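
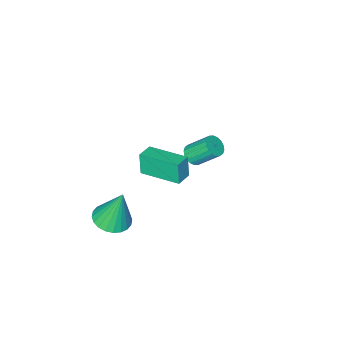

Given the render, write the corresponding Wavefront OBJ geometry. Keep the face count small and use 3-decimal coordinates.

v -3.36 -1.348 -3.488
v -2.872 -0.952 -3.533
v -3.513 -0.035 -2.417
v -4 -0.432 -2.372
v -3.053 -0.85 -3.721
v -3.694 0.067 -2.605
v -3.295 -0.846 -3.863
v -3.936 0.07 -2.747
v -3.549 -0.942 -3.931
v -4.19 -0.025 -2.815
v -3.767 -1.119 -3.91
v -4.407 -0.202 -2.795
v -3.903 -1.34 -3.807
v -4.544 -0.424 -2.691
v -3.932 -1.564 -3.64
v -4.573 -0.647 -2.524
v -3.847 -1.745 -3.443
v -4.488 -0.828 -2.327
v -3.666 -1.847 -3.255
v -4.307 -0.93 -2.139
v -3.424 -1.85 -3.113
v -4.065 -0.934 -1.997
v -3.17 -1.755 -3.045
v -3.811 -0.838 -1.929
v -2.953 -1.578 -3.065
v -3.593 -0.661 -1.95
v -2.816 -1.356 -3.169
v -3.457 -0.44 -2.053
v -2.787 -1.133 -3.336
v -3.428 -0.216 -2.22
v 2.401 -0.299 -3.982
v 3.36 -0.456 -3.794
v 2.059 0.159 -1.858
v 3.36 -0.079 -3.876
v 3.214 0.265 -3.973
v 2.944 0.524 -4.072
v 2.592 0.657 -4.157
v 2.21 0.644 -4.216
v 1.858 0.488 -4.239
v 1.588 0.213 -4.223
v 1.441 -0.141 -4.17
v 1.441 -0.519 -4.089
v 1.587 -0.863 -3.992
v 1.857 -1.121 -3.893
v 2.209 -1.254 -3.807
v 2.591 -1.242 -3.749
v 2.943 -1.086 -3.726
v 3.213 -0.81 -3.742
v 1.24 1.287 0.965
v 1.134 1.063 2.129
v 0.506 3.188 1.263
v 0.4 2.965 2.427
v 2.04 1.575 1.093
v 1.934 1.352 2.257
v 1.306 3.477 1.391
v 1.2 3.253 2.555
f 2 1 5
f 2 5 3
f 3 5 6
f 3 6 4
f 5 1 7
f 5 7 6
f 6 7 8
f 6 8 4
f 7 1 9
f 7 9 8
f 8 9 10
f 8 10 4
f 9 1 11
f 9 11 10
f 10 11 12
f 10 12 4
f 11 1 13
f 11 13 12
f 12 13 14
f 12 14 4
f 13 1 15
f 13 15 14
f 14 15 16
f 14 16 4
f 15 1 17
f 15 17 16
f 16 17 18
f 16 18 4
f 17 1 19
f 17 19 18
f 18 19 20
f 18 20 4
f 19 1 21
f 19 21 20
f 20 21 22
f 20 22 4
f 21 1 23
f 21 23 22
f 22 23 24
f 22 24 4
f 23 1 25
f 23 25 24
f 24 25 26
f 24 26 4
f 25 1 27
f 25 27 26
f 26 27 28
f 26 28 4
f 27 1 29
f 27 29 28
f 28 29 30
f 28 30 4
f 29 1 2
f 29 2 30
f 30 2 3
f 30 3 4
f 32 31 34
f 32 34 33
f 34 31 35
f 34 35 33
f 35 31 36
f 35 36 33
f 36 31 37
f 36 37 33
f 37 31 38
f 37 38 33
f 38 31 39
f 38 39 33
f 39 31 40
f 39 40 33
f 40 31 41
f 40 41 33
f 41 31 42
f 41 42 33
f 42 31 43
f 42 43 33
f 43 31 44
f 43 44 33
f 44 31 45
f 44 45 33
f 45 31 46
f 45 46 33
f 46 31 47
f 46 47 33
f 47 31 48
f 47 48 33
f 48 31 32
f 48 32 33
f 50 52 49
f 53 50 49
f 49 52 51
f 51 53 49
f 50 56 52
f 54 50 53
f 54 56 50
f 52 56 51
f 55 53 51
f 51 56 55
f 55 54 53
f 56 54 55



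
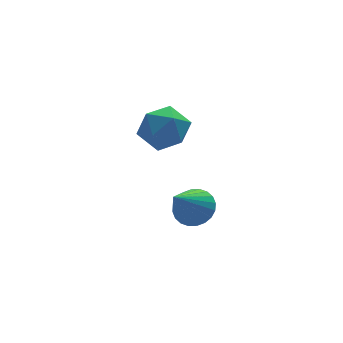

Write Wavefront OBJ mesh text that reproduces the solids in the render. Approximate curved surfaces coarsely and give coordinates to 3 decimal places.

v 3.806 -3.422 -1.287
v 4.202 -2.959 -0.723
v 2.734 -4.178 0.087
v 3.958 -2.763 -0.806
v 3.691 -2.667 -0.961
v 3.441 -2.686 -1.167
v 3.247 -2.817 -1.391
v 3.138 -3.04 -1.598
v 3.131 -3.321 -1.759
v 3.227 -3.618 -1.848
v 3.41 -3.885 -1.851
v 3.654 -4.081 -1.768
v 3.922 -4.177 -1.612
v 4.171 -4.158 -1.407
v 4.365 -4.027 -1.183
v 4.474 -3.803 -0.975
v 4.482 -3.522 -0.815
v 4.386 -3.226 -0.726
v 2.416 -2.516 3.302
v 3.08 -2.978 3.923
v 2.28 -3.902 2.417
v 2.944 -4.364 3.038
v 2.015 -4.115 3.378
v 2.099 -3.258 3.925
v 3.261 -3.622 2.415
v 3.345 -2.765 2.962
v 3.602 -3.661 3.375
v 2.832 -3.966 3.97
v 2.528 -2.914 2.37
v 1.758 -3.219 2.965
f 2 1 4
f 2 4 3
f 4 1 5
f 4 5 3
f 5 1 6
f 5 6 3
f 6 1 7
f 6 7 3
f 7 1 8
f 7 8 3
f 8 1 9
f 8 9 3
f 9 1 10
f 9 10 3
f 10 1 11
f 10 11 3
f 11 1 12
f 11 12 3
f 12 1 13
f 12 13 3
f 13 1 14
f 13 14 3
f 14 1 15
f 14 15 3
f 15 1 16
f 15 16 3
f 16 1 17
f 16 17 3
f 17 1 18
f 17 18 3
f 18 1 2
f 18 2 3
f 19 30 24
f 19 24 20
f 19 20 26
f 19 26 29
f 19 29 30
f 20 24 28
f 24 30 23
f 30 29 21
f 29 26 25
f 26 20 27
f 22 28 23
f 22 23 21
f 22 21 25
f 22 25 27
f 22 27 28
f 23 28 24
f 21 23 30
f 25 21 29
f 27 25 26
f 28 27 20



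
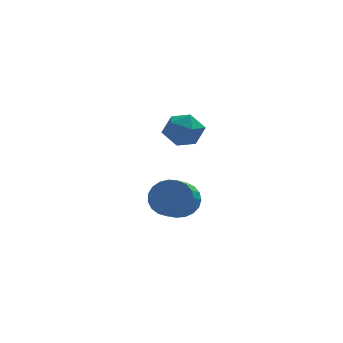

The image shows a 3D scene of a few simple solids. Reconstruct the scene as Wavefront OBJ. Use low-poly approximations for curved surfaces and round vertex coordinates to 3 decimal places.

v 2.608 0.048 -1.928
v 3.168 -0.45 -2.495
v 2.751 -1.687 -1.819
v 2.192 -1.188 -1.252
v 3.407 -0.368 -2.197
v 2.99 -1.605 -1.521
v 3.508 -0.214 -1.853
v 3.091 -1.451 -1.177
v 3.454 -0.014 -1.521
v 3.037 -1.251 -0.845
v 3.253 0.196 -1.26
v 2.836 -1.041 -0.584
v 2.941 0.381 -1.114
v 2.524 -0.856 -0.438
v 2.571 0.509 -1.109
v 2.154 -0.728 -0.433
v 2.208 0.556 -1.246
v 1.791 -0.681 -0.57
v 1.914 0.516 -1.5
v 1.497 -0.721 -0.824
v 1.74 0.395 -1.829
v 1.323 -0.842 -1.153
v 1.717 0.214 -2.175
v 1.3 -1.023 -1.499
v 1.847 0.005 -2.478
v 1.43 -1.232 -1.802
v 2.109 -0.197 -2.686
v 1.692 -1.434 -2.01
v 2.458 -0.357 -2.763
v 2.041 -1.594 -2.087
v 2.832 -0.446 -2.695
v 2.415 -1.683 -2.019
v 3.126 -2.167 2.479
v 3.456 -2.626 3.184
v 1.764 -2.474 2.916
v 2.094 -2.933 3.621
v 2.18 -2.034 3.587
v 3.022 -1.844 3.317
v 2.198 -3.256 2.783
v 3.04 -3.066 2.513
v 2.882 -3.299 3.372
v 2.872 -2.544 3.869
v 2.348 -2.556 2.231
v 2.338 -1.801 2.728
f 2 1 5
f 2 5 3
f 3 5 6
f 3 6 4
f 5 1 7
f 5 7 6
f 6 7 8
f 6 8 4
f 7 1 9
f 7 9 8
f 8 9 10
f 8 10 4
f 9 1 11
f 9 11 10
f 10 11 12
f 10 12 4
f 11 1 13
f 11 13 12
f 12 13 14
f 12 14 4
f 13 1 15
f 13 15 14
f 14 15 16
f 14 16 4
f 15 1 17
f 15 17 16
f 16 17 18
f 16 18 4
f 17 1 19
f 17 19 18
f 18 19 20
f 18 20 4
f 19 1 21
f 19 21 20
f 20 21 22
f 20 22 4
f 21 1 23
f 21 23 22
f 22 23 24
f 22 24 4
f 23 1 25
f 23 25 24
f 24 25 26
f 24 26 4
f 25 1 27
f 25 27 26
f 26 27 28
f 26 28 4
f 27 1 29
f 27 29 28
f 28 29 30
f 28 30 4
f 29 1 31
f 29 31 30
f 30 31 32
f 30 32 4
f 31 1 2
f 31 2 32
f 32 2 3
f 32 3 4
f 33 44 38
f 33 38 34
f 33 34 40
f 33 40 43
f 33 43 44
f 34 38 42
f 38 44 37
f 44 43 35
f 43 40 39
f 40 34 41
f 36 42 37
f 36 37 35
f 36 35 39
f 36 39 41
f 36 41 42
f 37 42 38
f 35 37 44
f 39 35 43
f 41 39 40
f 42 41 34



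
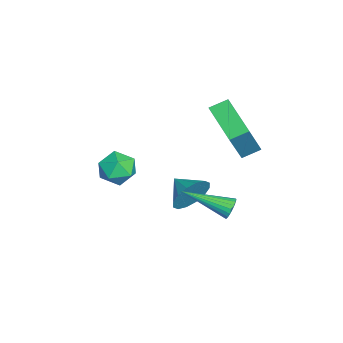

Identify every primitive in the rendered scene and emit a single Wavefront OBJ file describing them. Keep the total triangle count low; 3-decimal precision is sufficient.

v 0.974 -0.273 -3.061
v 1.463 -0.429 -2.262
v 0.166 -1.047 -2.719
v 1.155 -0.061 -2.153
v 0.8 0.251 -2.288
v 0.49 0.422 -2.63
v 0.311 0.407 -3.087
v 0.308 0.21 -3.538
v 0.485 -0.117 -3.861
v 0.792 -0.485 -3.969
v 1.148 -0.796 -3.835
v 1.457 -0.968 -3.493
v 1.637 -0.953 -3.035
v 1.639 -0.755 -2.585
v 3.732 1.468 -1.565
v 3.988 1.609 -1.147
v 3.548 -0.488 -0.795
v 3.787 1.649 -1.091
v 3.577 1.658 -1.118
v 3.393 1.635 -1.222
v 3.269 1.582 -1.385
v 3.224 1.51 -1.58
v 3.267 1.43 -1.771
v 3.391 1.357 -1.927
v 3.573 1.303 -2.021
v 3.783 1.278 -2.035
v 3.985 1.285 -1.969
v 4.142 1.324 -1.832
v 4.229 1.388 -1.649
v 4.229 1.466 -1.452
v 4.144 1.544 -1.274
v -2.183 0.698 -1.082
v -2.477 1.471 -0.726
v -0.499 1.652 -1.759
v -0.793 2.425 -1.403
v -1.187 0.235 0.743
v -1.481 1.008 1.099
v 0.497 1.189 0.066
v 0.203 1.962 0.422
v -1.003 -2.79 -2.482
v -0.357 -3.404 -2.23
v -1.263 -3.576 -3.73
v -0.617 -4.19 -3.478
v -1.411 -4.132 -3.005
v -1.25 -3.647 -2.234
v -0.37 -3.333 -3.726
v -0.209 -2.848 -2.955
v 0.034 -3.739 -2.999
v -0.61 -4.233 -2.553
v -1.01 -2.747 -3.407
v -1.654 -3.241 -2.961
f 2 1 4
f 2 4 3
f 4 1 5
f 4 5 3
f 5 1 6
f 5 6 3
f 6 1 7
f 6 7 3
f 7 1 8
f 7 8 3
f 8 1 9
f 8 9 3
f 9 1 10
f 9 10 3
f 10 1 11
f 10 11 3
f 11 1 12
f 11 12 3
f 12 1 13
f 12 13 3
f 13 1 14
f 13 14 3
f 14 1 2
f 14 2 3
f 16 15 18
f 16 18 17
f 18 15 19
f 18 19 17
f 19 15 20
f 19 20 17
f 20 15 21
f 20 21 17
f 21 15 22
f 21 22 17
f 22 15 23
f 22 23 17
f 23 15 24
f 23 24 17
f 24 15 25
f 24 25 17
f 25 15 26
f 25 26 17
f 26 15 27
f 26 27 17
f 27 15 28
f 27 28 17
f 28 15 29
f 28 29 17
f 29 15 30
f 29 30 17
f 30 15 31
f 30 31 17
f 31 15 16
f 31 16 17
f 33 35 32
f 36 33 32
f 32 35 34
f 34 36 32
f 33 39 35
f 37 33 36
f 37 39 33
f 35 39 34
f 38 36 34
f 34 39 38
f 38 37 36
f 39 37 38
f 40 51 45
f 40 45 41
f 40 41 47
f 40 47 50
f 40 50 51
f 41 45 49
f 45 51 44
f 51 50 42
f 50 47 46
f 47 41 48
f 43 49 44
f 43 44 42
f 43 42 46
f 43 46 48
f 43 48 49
f 44 49 45
f 42 44 51
f 46 42 50
f 48 46 47
f 49 48 41



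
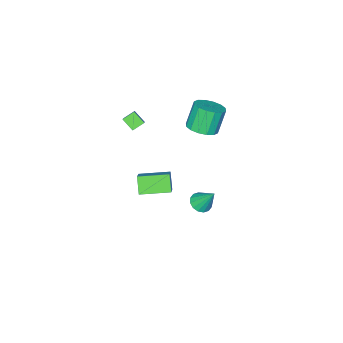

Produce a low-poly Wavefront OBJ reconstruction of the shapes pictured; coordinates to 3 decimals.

v 1.431 -4.074 3.714
v 0.715 -3.809 4.131
v 1.373 -3.288 3.115
v 0.657 -3.022 3.533
v 1.923 -3.618 4.267
v 1.207 -3.352 4.685
v 1.865 -2.831 3.669
v 1.149 -2.566 4.086
v -1.176 -0.018 -3.883
v -0.409 0.025 -3.835
v -1.324 0.958 -2.377
v -0.517 0.342 -4.051
v -0.801 0.563 -4.222
v -1.186 0.628 -4.302
v -1.568 0.521 -4.27
v -1.846 0.269 -4.134
v -1.944 -0.06 -3.931
v -1.836 -0.377 -3.715
v -1.552 -0.598 -3.544
v -1.167 -0.663 -3.464
v -0.784 -0.556 -3.496
v -0.507 -0.304 -3.632
v 2.467 0.898 2.588
v 3.442 1.77 3.658
v 2.954 1.515 1.642
v 3.929 2.387 2.712
v 3.811 -0.407 2.428
v 4.786 0.465 3.498
v 4.298 0.21 1.482
v 5.273 1.082 2.552
v -3.166 -1.865 1.035
v -2.363 -2.437 1.394
v -3.15 -2.508 3.044
v -3.954 -1.935 2.685
v -2.219 -1.921 1.485
v -3.007 -1.991 3.135
v -2.329 -1.389 1.455
v -3.117 -1.46 3.105
v -2.664 -0.985 1.312
v -3.451 -1.056 2.963
v -3.133 -0.817 1.096
v -3.921 -0.888 2.746
v -3.611 -0.929 0.863
v -4.399 -1 2.513
v -3.97 -1.292 0.676
v -4.757 -1.363 2.326
v -4.113 -1.809 0.585
v -4.901 -1.879 2.235
v -4.003 -2.34 0.615
v -4.791 -2.411 2.265
v -3.669 -2.744 0.757
v -4.456 -2.815 2.408
v -3.199 -2.912 0.974
v -3.987 -2.983 2.624
v -2.721 -2.8 1.207
v -3.509 -2.871 2.857
f 2 4 1
f 5 2 1
f 1 4 3
f 3 5 1
f 2 8 4
f 6 2 5
f 6 8 2
f 4 8 3
f 7 5 3
f 3 8 7
f 7 6 5
f 8 6 7
f 10 9 12
f 10 12 11
f 12 9 13
f 12 13 11
f 13 9 14
f 13 14 11
f 14 9 15
f 14 15 11
f 15 9 16
f 15 16 11
f 16 9 17
f 16 17 11
f 17 9 18
f 17 18 11
f 18 9 19
f 18 19 11
f 19 9 20
f 19 20 11
f 20 9 21
f 20 21 11
f 21 9 22
f 21 22 11
f 22 9 10
f 22 10 11
f 24 26 23
f 27 24 23
f 23 26 25
f 25 27 23
f 24 30 26
f 28 24 27
f 28 30 24
f 26 30 25
f 29 27 25
f 25 30 29
f 29 28 27
f 30 28 29
f 32 31 35
f 32 35 33
f 33 35 36
f 33 36 34
f 35 31 37
f 35 37 36
f 36 37 38
f 36 38 34
f 37 31 39
f 37 39 38
f 38 39 40
f 38 40 34
f 39 31 41
f 39 41 40
f 40 41 42
f 40 42 34
f 41 31 43
f 41 43 42
f 42 43 44
f 42 44 34
f 43 31 45
f 43 45 44
f 44 45 46
f 44 46 34
f 45 31 47
f 45 47 46
f 46 47 48
f 46 48 34
f 47 31 49
f 47 49 48
f 48 49 50
f 48 50 34
f 49 31 51
f 49 51 50
f 50 51 52
f 50 52 34
f 51 31 53
f 51 53 52
f 52 53 54
f 52 54 34
f 53 31 55
f 53 55 54
f 54 55 56
f 54 56 34
f 55 31 32
f 55 32 56
f 56 32 33
f 56 33 34



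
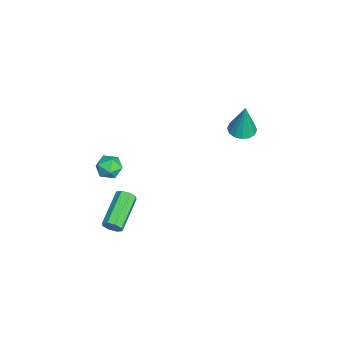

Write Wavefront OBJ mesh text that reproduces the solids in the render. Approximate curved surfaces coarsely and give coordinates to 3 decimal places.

v 2.794 -3.536 -2.588
v 3.035 -3.355 -2.14
v 1.248 -2.743 -1.424
v 1.006 -2.924 -1.872
v 3.015 -3.067 -2.436
v 1.228 -2.456 -1.72
v 2.865 -3.054 -2.821
v 1.078 -2.442 -2.105
v 2.673 -3.323 -3.07
v 0.886 -2.712 -2.353
v 2.552 -3.717 -3.036
v 0.765 -3.105 -2.32
v 2.572 -4.004 -2.74
v 0.785 -3.393 -2.024
v 2.722 -4.018 -2.355
v 0.935 -3.406 -1.639
v 2.914 -3.748 -2.107
v 1.127 -3.137 -1.39
v 0.546 2.578 3.03
v 1.135 2.203 2.976
v 0.794 2.702 4.87
v 1.24 2.548 2.939
v 1.159 2.901 2.926
v 0.913 3.167 2.941
v 0.57 3.276 2.98
v 0.22 3.197 3.032
v -0.042 2.953 3.084
v -0.147 2.608 3.122
v -0.066 2.255 3.134
v 0.179 1.989 3.119
v 0.523 1.88 3.081
v 0.873 1.959 3.028
v 1.967 -3.026 1.308
v 2.413 -3.594 1.379
v 1.107 -3.746 0.961
v 1.553 -4.314 1.032
v 1.323 -3.957 1.621
v 1.855 -3.512 1.835
v 1.665 -3.828 0.505
v 2.197 -3.383 0.719
v 2.226 -4.09 0.883
v 2.015 -4.169 1.572
v 1.505 -3.171 0.768
v 1.294 -3.25 1.457
f 2 1 5
f 2 5 3
f 3 5 6
f 3 6 4
f 5 1 7
f 5 7 6
f 6 7 8
f 6 8 4
f 7 1 9
f 7 9 8
f 8 9 10
f 8 10 4
f 9 1 11
f 9 11 10
f 10 11 12
f 10 12 4
f 11 1 13
f 11 13 12
f 12 13 14
f 12 14 4
f 13 1 15
f 13 15 14
f 14 15 16
f 14 16 4
f 15 1 17
f 15 17 16
f 16 17 18
f 16 18 4
f 17 1 2
f 17 2 18
f 18 2 3
f 18 3 4
f 20 19 22
f 20 22 21
f 22 19 23
f 22 23 21
f 23 19 24
f 23 24 21
f 24 19 25
f 24 25 21
f 25 19 26
f 25 26 21
f 26 19 27
f 26 27 21
f 27 19 28
f 27 28 21
f 28 19 29
f 28 29 21
f 29 19 30
f 29 30 21
f 30 19 31
f 30 31 21
f 31 19 32
f 31 32 21
f 32 19 20
f 32 20 21
f 33 44 38
f 33 38 34
f 33 34 40
f 33 40 43
f 33 43 44
f 34 38 42
f 38 44 37
f 44 43 35
f 43 40 39
f 40 34 41
f 36 42 37
f 36 37 35
f 36 35 39
f 36 39 41
f 36 41 42
f 37 42 38
f 35 37 44
f 39 35 43
f 41 39 40
f 42 41 34



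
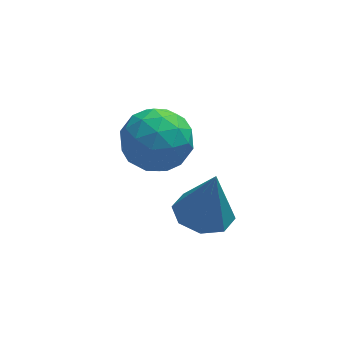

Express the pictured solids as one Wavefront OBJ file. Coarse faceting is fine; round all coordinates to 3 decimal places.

v -1.7 2.304 -1.146
v -1.063 1.319 -1.246
v -2.877 1.421 0.066
v -2.24 0.436 -0.034
v -1.789 1.375 0.515
v -1.062 1.921 -0.233
v -2.878 0.819 -0.947
v -2.151 1.365 -1.695
v -1.791 0.401 -1.123
v -1.118 0.744 -0.219
v -2.822 1.996 -0.961
v -2.149 2.339 -0.057
v -1.279 1.889 -1.302
v -2.661 0.851 0.122
v -2.397 1.403 0.445
v -2.022 0.824 0.386
v -1.278 2.243 -0.707
v -0.904 1.664 -0.766
v -1.33 1.696 0.269
v -3.036 1.076 -0.414
v -2.662 0.497 -0.473
v -1.918 1.916 -1.566
v -1.543 1.337 -1.625
v -2.61 1.044 -1.449
v -1.332 0.77 -1.288
v -2.023 0.251 -0.576
v -2.398 0.477 -1.113
v -1.971 0.798 -1.553
v -0.937 0.972 -0.757
v -1.628 0.453 -0.045
v -1.363 1.005 0.278
v -0.936 1.326 -0.162
v -1.364 0.433 -0.685
v -2.312 2.287 -1.135
v -3.003 1.768 -0.423
v -3.004 1.414 -1.018
v -2.577 1.735 -1.458
v -1.917 2.489 -0.604
v -2.608 1.97 0.108
v -1.969 1.942 0.373
v -1.542 2.263 -0.067
v -2.576 2.307 -0.495
v -1.001 -1.457 -1.249
v -0.215 -0.982 -1.399
v -0.659 -1.463 0.509
v -0.774 -0.556 -1.289
v -1.466 -0.657 -1.155
v -1.885 -1.226 -1.076
v -1.786 -1.931 -1.098
v -1.228 -2.358 -1.208
v -0.536 -2.257 -1.342
v -0.117 -1.687 -1.421
f 1 38 17
f 38 12 41
f 17 41 6
f 38 41 17
f 1 17 13
f 17 6 18
f 13 18 2
f 17 18 13
f 1 13 22
f 13 2 23
f 22 23 8
f 13 23 22
f 1 22 34
f 22 8 37
f 34 37 11
f 22 37 34
f 1 34 38
f 34 11 42
f 38 42 12
f 34 42 38
f 2 18 29
f 18 6 32
f 29 32 10
f 18 32 29
f 6 41 19
f 41 12 40
f 19 40 5
f 41 40 19
f 12 42 39
f 42 11 35
f 39 35 3
f 42 35 39
f 11 37 36
f 37 8 24
f 36 24 7
f 37 24 36
f 8 23 28
f 23 2 25
f 28 25 9
f 23 25 28
f 4 30 16
f 30 10 31
f 16 31 5
f 30 31 16
f 4 16 14
f 16 5 15
f 14 15 3
f 16 15 14
f 4 14 21
f 14 3 20
f 21 20 7
f 14 20 21
f 4 21 26
f 21 7 27
f 26 27 9
f 21 27 26
f 4 26 30
f 26 9 33
f 30 33 10
f 26 33 30
f 5 31 19
f 31 10 32
f 19 32 6
f 31 32 19
f 3 15 39
f 15 5 40
f 39 40 12
f 15 40 39
f 7 20 36
f 20 3 35
f 36 35 11
f 20 35 36
f 9 27 28
f 27 7 24
f 28 24 8
f 27 24 28
f 10 33 29
f 33 9 25
f 29 25 2
f 33 25 29
f 44 43 46
f 44 46 45
f 46 43 47
f 46 47 45
f 47 43 48
f 47 48 45
f 48 43 49
f 48 49 45
f 49 43 50
f 49 50 45
f 50 43 51
f 50 51 45
f 51 43 52
f 51 52 45
f 52 43 44
f 52 44 45



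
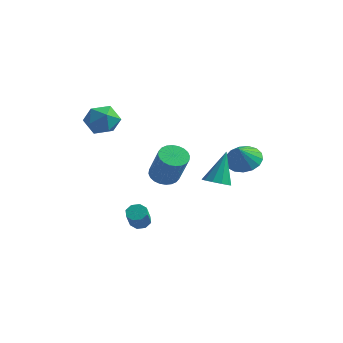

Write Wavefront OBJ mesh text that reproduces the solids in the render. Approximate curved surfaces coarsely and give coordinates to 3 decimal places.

v 2.77 0.946 -0.43
v 3.579 0.549 -0.864
v 2.95 0.194 0.59
v 3.752 0.922 -0.62
v 3.7 1.301 -0.332
v 3.435 1.598 -0.067
v 3.018 1.746 0.116
v 2.544 1.711 0.173
v 2.122 1.5 0.091
v 1.848 1.162 -0.109
v 1.786 0.775 -0.383
v 1.95 0.426 -0.668
v 2.301 0.197 -0.899
v 2.76 0.139 -1.022
v 3.221 0.266 -1.009
v -1.018 -2.734 -4.483
v -0.555 -2.907 -4.786
v -0.179 -3.699 -3.76
v -0.642 -3.526 -3.457
v -0.471 -2.548 -4.54
v -0.096 -3.34 -3.513
v -0.708 -2.297 -4.26
v -0.333 -3.089 -3.233
v -1.126 -2.303 -4.111
v -0.751 -3.095 -3.084
v -1.481 -2.561 -4.18
v -1.105 -3.353 -3.154
v -1.564 -2.92 -4.427
v -1.189 -3.712 -3.4
v -1.327 -3.171 -4.707
v -0.952 -3.963 -3.68
v -0.909 -3.165 -4.856
v -0.534 -3.957 -3.829
v 3.592 -2.651 -0.572
v 4.206 -2.277 -0.748
v 3.568 -1.769 1.212
v 3.845 -2.026 -0.877
v 3.388 -2.015 -0.889
v 3.009 -2.246 -0.78
v 2.853 -2.632 -0.591
v 2.979 -3.025 -0.395
v 3.339 -3.276 -0.266
v 3.796 -3.287 -0.254
v 4.176 -3.056 -0.363
v 4.332 -2.67 -0.552
v -3.904 -2.474 1.54
v -3.257 -1.91 2.13
v -3.263 -3.89 2.19
v -2.616 -3.326 2.78
v -3.638 -3.317 2.974
v -4.035 -2.443 2.573
v -2.485 -3.357 1.747
v -2.882 -2.483 1.346
v -2.38 -2.456 2.258
v -3.093 -2.431 3.016
v -3.427 -3.369 1.304
v -4.14 -3.344 2.062
v 0.521 -2.767 -0.763
v 0.982 -3.26 -1.192
v 2.001 -3.827 0.554
v 1.539 -3.333 0.983
v 1.148 -2.996 -1.204
v 2.167 -3.563 0.543
v 1.219 -2.697 -1.148
v 2.237 -3.264 0.599
v 1.183 -2.409 -1.034
v 2.202 -2.975 0.713
v 1.047 -2.175 -0.878
v 2.065 -2.742 0.868
v 0.83 -2.031 -0.705
v 1.849 -2.598 1.041
v 0.566 -2 -0.541
v 1.585 -2.566 1.205
v 0.296 -2.085 -0.411
v 1.315 -2.651 1.336
v 0.059 -2.273 -0.334
v 1.078 -2.84 1.412
v -0.107 -2.537 -0.323
v 0.912 -3.104 1.424
v -0.177 -2.836 -0.379
v 0.841 -3.403 1.368
v -0.142 -3.125 -0.493
v 0.877 -3.691 1.254
v -0.005 -3.358 -0.648
v 1.013 -3.925 1.098
v 0.211 -3.502 -0.821
v 1.23 -4.069 0.925
v 0.475 -3.534 -0.985
v 1.494 -4.1 0.761
v 0.745 -3.449 -1.116
v 1.764 -4.015 0.631
f 2 1 4
f 2 4 3
f 4 1 5
f 4 5 3
f 5 1 6
f 5 6 3
f 6 1 7
f 6 7 3
f 7 1 8
f 7 8 3
f 8 1 9
f 8 9 3
f 9 1 10
f 9 10 3
f 10 1 11
f 10 11 3
f 11 1 12
f 11 12 3
f 12 1 13
f 12 13 3
f 13 1 14
f 13 14 3
f 14 1 15
f 14 15 3
f 15 1 2
f 15 2 3
f 17 16 20
f 17 20 18
f 18 20 21
f 18 21 19
f 20 16 22
f 20 22 21
f 21 22 23
f 21 23 19
f 22 16 24
f 22 24 23
f 23 24 25
f 23 25 19
f 24 16 26
f 24 26 25
f 25 26 27
f 25 27 19
f 26 16 28
f 26 28 27
f 27 28 29
f 27 29 19
f 28 16 30
f 28 30 29
f 29 30 31
f 29 31 19
f 30 16 32
f 30 32 31
f 31 32 33
f 31 33 19
f 32 16 17
f 32 17 33
f 33 17 18
f 33 18 19
f 35 34 37
f 35 37 36
f 37 34 38
f 37 38 36
f 38 34 39
f 38 39 36
f 39 34 40
f 39 40 36
f 40 34 41
f 40 41 36
f 41 34 42
f 41 42 36
f 42 34 43
f 42 43 36
f 43 34 44
f 43 44 36
f 44 34 45
f 44 45 36
f 45 34 35
f 45 35 36
f 46 57 51
f 46 51 47
f 46 47 53
f 46 53 56
f 46 56 57
f 47 51 55
f 51 57 50
f 57 56 48
f 56 53 52
f 53 47 54
f 49 55 50
f 49 50 48
f 49 48 52
f 49 52 54
f 49 54 55
f 50 55 51
f 48 50 57
f 52 48 56
f 54 52 53
f 55 54 47
f 59 58 62
f 59 62 60
f 60 62 63
f 60 63 61
f 62 58 64
f 62 64 63
f 63 64 65
f 63 65 61
f 64 58 66
f 64 66 65
f 65 66 67
f 65 67 61
f 66 58 68
f 66 68 67
f 67 68 69
f 67 69 61
f 68 58 70
f 68 70 69
f 69 70 71
f 69 71 61
f 70 58 72
f 70 72 71
f 71 72 73
f 71 73 61
f 72 58 74
f 72 74 73
f 73 74 75
f 73 75 61
f 74 58 76
f 74 76 75
f 75 76 77
f 75 77 61
f 76 58 78
f 76 78 77
f 77 78 79
f 77 79 61
f 78 58 80
f 78 80 79
f 79 80 81
f 79 81 61
f 80 58 82
f 80 82 81
f 81 82 83
f 81 83 61
f 82 58 84
f 82 84 83
f 83 84 85
f 83 85 61
f 84 58 86
f 84 86 85
f 85 86 87
f 85 87 61
f 86 58 88
f 86 88 87
f 87 88 89
f 87 89 61
f 88 58 90
f 88 90 89
f 89 90 91
f 89 91 61
f 90 58 59
f 90 59 91
f 91 59 60
f 91 60 61



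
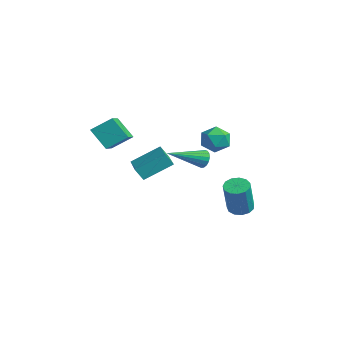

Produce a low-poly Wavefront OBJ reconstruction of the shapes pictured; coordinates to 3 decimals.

v 0.467 0.895 1.555
v 0.824 0.694 1.159
v 0.213 -1.075 2.325
v 0.987 0.755 1.369
v 1.031 0.848 1.622
v 0.945 0.952 1.859
v 0.75 1.043 2.027
v 0.49 1.1 2.086
v 0.225 1.109 2.024
v 0.015 1.07 1.855
v -0.092 0.991 1.616
v -0.07 0.889 1.364
v 0.074 0.789 1.155
v 0.309 0.713 1.038
v 0.579 0.679 1.04
v -3.277 -0.977 -0.309
v -2.835 0.552 0.633
v -5.052 -0.25 -0.657
v -4.61 1.28 0.285
v -2.99 -0.62 -1.025
v -2.548 0.91 -0.083
v -4.765 0.108 -1.373
v -4.323 1.637 -0.431
v -4.209 -2.671 2.579
v -2.67 -3.802 3.428
v -3.834 -1.625 3.292
v -2.296 -2.756 4.142
v -3.324 -2.264 1.518
v -1.786 -3.395 2.368
v -2.95 -1.218 2.232
v -1.411 -2.349 3.081
v -1.021 4.037 -3.332
v -0.324 4.13 -3.486
v 0.178 3.556 -1.562
v -0.519 3.463 -1.408
v -0.459 4.486 -3.345
v 0.044 3.912 -1.421
v -0.772 4.699 -3.2
v -0.269 4.125 -1.276
v -1.164 4.702 -3.097
v -0.661 4.128 -1.172
v -1.511 4.494 -3.068
v -1.008 3.92 -1.144
v -1.703 4.141 -3.123
v -1.2 3.567 -1.199
v -1.678 3.754 -3.245
v -1.175 3.18 -1.321
v -1.445 3.458 -3.394
v -0.942 2.884 -1.47
v -1.077 3.345 -3.524
v -0.574 2.771 -1.6
v -0.692 3.452 -3.593
v -0.189 2.878 -1.668
v -0.411 3.745 -3.579
v 0.092 3.171 -1.654
v 0.696 0.883 2.744
v 1.128 1.628 2.706
v 1.532 0.452 3.774
v 1.964 1.197 3.736
v 1.152 1.183 4.028
v 0.636 1.45 3.391
v 2.024 0.63 3.089
v 1.508 0.897 2.452
v 1.949 1.472 2.919
v 1.41 1.814 3.499
v 1.25 0.266 2.981
v 0.711 0.608 3.561
f 2 1 4
f 2 4 3
f 4 1 5
f 4 5 3
f 5 1 6
f 5 6 3
f 6 1 7
f 6 7 3
f 7 1 8
f 7 8 3
f 8 1 9
f 8 9 3
f 9 1 10
f 9 10 3
f 10 1 11
f 10 11 3
f 11 1 12
f 11 12 3
f 12 1 13
f 12 13 3
f 13 1 14
f 13 14 3
f 14 1 15
f 14 15 3
f 15 1 2
f 15 2 3
f 17 19 16
f 20 17 16
f 16 19 18
f 18 20 16
f 17 23 19
f 21 17 20
f 21 23 17
f 19 23 18
f 22 20 18
f 18 23 22
f 22 21 20
f 23 21 22
f 25 27 24
f 28 25 24
f 24 27 26
f 26 28 24
f 25 31 27
f 29 25 28
f 29 31 25
f 27 31 26
f 30 28 26
f 26 31 30
f 30 29 28
f 31 29 30
f 33 32 36
f 33 36 34
f 34 36 37
f 34 37 35
f 36 32 38
f 36 38 37
f 37 38 39
f 37 39 35
f 38 32 40
f 38 40 39
f 39 40 41
f 39 41 35
f 40 32 42
f 40 42 41
f 41 42 43
f 41 43 35
f 42 32 44
f 42 44 43
f 43 44 45
f 43 45 35
f 44 32 46
f 44 46 45
f 45 46 47
f 45 47 35
f 46 32 48
f 46 48 47
f 47 48 49
f 47 49 35
f 48 32 50
f 48 50 49
f 49 50 51
f 49 51 35
f 50 32 52
f 50 52 51
f 51 52 53
f 51 53 35
f 52 32 54
f 52 54 53
f 53 54 55
f 53 55 35
f 54 32 33
f 54 33 55
f 55 33 34
f 55 34 35
f 56 67 61
f 56 61 57
f 56 57 63
f 56 63 66
f 56 66 67
f 57 61 65
f 61 67 60
f 67 66 58
f 66 63 62
f 63 57 64
f 59 65 60
f 59 60 58
f 59 58 62
f 59 62 64
f 59 64 65
f 60 65 61
f 58 60 67
f 62 58 66
f 64 62 63
f 65 64 57



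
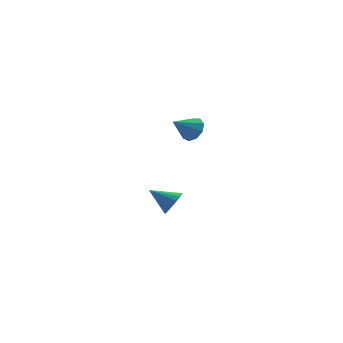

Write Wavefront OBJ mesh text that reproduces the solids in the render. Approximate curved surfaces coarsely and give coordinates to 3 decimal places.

v -2.938 2.386 -2.73
v -2.534 2.385 -2.109
v -4.042 2.914 -2.01
v -2.473 2.705 -2.25
v -2.518 2.951 -2.5
v -2.66 3.068 -2.803
v -2.865 3.029 -3.089
v -3.087 2.842 -3.293
v -3.274 2.551 -3.368
v -3.385 2.223 -3.296
v -3.393 1.931 -3.095
v -3.297 1.744 -2.81
v -3.118 1.704 -2.507
v -2.898 1.82 -2.254
v -2.688 2.066 -2.111
v -2.508 -0.368 3.595
v -2.147 -0.171 4.161
v -3.472 -0.752 4.345
v -2.415 0.193 4.003
v -2.726 0.295 3.654
v -2.936 0.086 3.277
v -2.945 -0.335 3.05
v -2.75 -0.772 3.077
v -2.441 -1.019 3.347
v -2.164 -0.962 3.733
v -2.048 -0.627 4.055
f 2 1 4
f 2 4 3
f 4 1 5
f 4 5 3
f 5 1 6
f 5 6 3
f 6 1 7
f 6 7 3
f 7 1 8
f 7 8 3
f 8 1 9
f 8 9 3
f 9 1 10
f 9 10 3
f 10 1 11
f 10 11 3
f 11 1 12
f 11 12 3
f 12 1 13
f 12 13 3
f 13 1 14
f 13 14 3
f 14 1 15
f 14 15 3
f 15 1 2
f 15 2 3
f 17 16 19
f 17 19 18
f 19 16 20
f 19 20 18
f 20 16 21
f 20 21 18
f 21 16 22
f 21 22 18
f 22 16 23
f 22 23 18
f 23 16 24
f 23 24 18
f 24 16 25
f 24 25 18
f 25 16 26
f 25 26 18
f 26 16 17
f 26 17 18



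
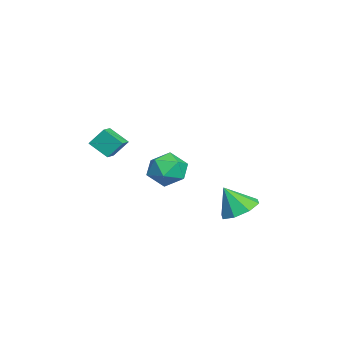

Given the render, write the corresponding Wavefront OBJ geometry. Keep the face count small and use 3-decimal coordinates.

v -2.105 -2.494 2.682
v -2.488 -3.437 3.425
v -2.156 -1.764 3.582
v -2.539 -2.707 4.325
v -1.201 -2.693 2.895
v -1.584 -3.636 3.638
v -1.252 -1.963 3.795
v -1.635 -2.906 4.538
v -4.371 0.946 1.344
v -3.407 0.529 1.829
v -4.553 -0.629 0.351
v -3.589 -1.046 0.836
v -4.545 -0.913 1.473
v -4.432 0.061 2.086
v -3.528 -0.161 0.094
v -3.415 0.813 0.707
v -2.886 -0.155 1.056
v -3.514 -0.619 1.908
v -4.446 0.519 0.272
v -5.074 0.055 1.124
v -2.17 3.62 -0.78
v -1.114 3.378 -0.904
v -2.19 2.8 0.64
v -1.231 4.094 -0.493
v -1.898 4.532 -0.25
v -2.724 4.436 -0.317
v -3.225 3.861 -0.656
v -3.108 3.145 -1.068
v -2.441 2.707 -1.311
v -1.615 2.804 -1.243
f 2 4 1
f 5 2 1
f 1 4 3
f 3 5 1
f 2 8 4
f 6 2 5
f 6 8 2
f 4 8 3
f 7 5 3
f 3 8 7
f 7 6 5
f 8 6 7
f 9 20 14
f 9 14 10
f 9 10 16
f 9 16 19
f 9 19 20
f 10 14 18
f 14 20 13
f 20 19 11
f 19 16 15
f 16 10 17
f 12 18 13
f 12 13 11
f 12 11 15
f 12 15 17
f 12 17 18
f 13 18 14
f 11 13 20
f 15 11 19
f 17 15 16
f 18 17 10
f 22 21 24
f 22 24 23
f 24 21 25
f 24 25 23
f 25 21 26
f 25 26 23
f 26 21 27
f 26 27 23
f 27 21 28
f 27 28 23
f 28 21 29
f 28 29 23
f 29 21 30
f 29 30 23
f 30 21 22
f 30 22 23



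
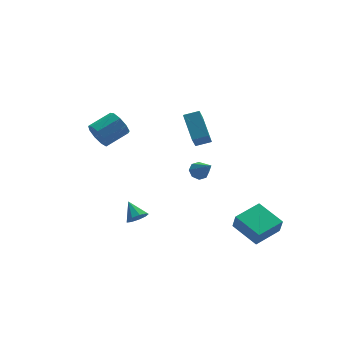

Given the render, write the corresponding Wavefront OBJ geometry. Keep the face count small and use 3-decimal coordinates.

v 1.448 -0.526 -0.061
v 1.999 -0.315 0.094
v 1.572 -1.714 1.121
v 1.655 -0.111 0.335
v 1.19 -0.15 0.344
v 0.876 -0.41 0.115
v 0.898 -0.738 -0.216
v 1.242 -0.942 -0.457
v 1.707 -0.902 -0.466
v 2.02 -0.643 -0.238
v -3.88 1.113 3.516
v -3.579 0.708 2.832
v -2.16 0.901 3.34
v -2.46 1.307 4.024
v -3.618 1.278 2.724
v -2.199 1.471 3.232
v -3.78 1.771 2.986
v -2.36 1.964 3.495
v -3.988 1.956 3.497
v -2.569 2.15 4.005
v -4.145 1.747 4.016
v -2.726 1.941 4.524
v -4.179 1.241 4.301
v -2.759 1.435 4.81
v -4.072 0.676 4.219
v -2.653 0.87 4.727
v -3.875 0.315 3.807
v -2.456 0.509 4.316
v -3.681 0.327 3.26
v -2.261 0.521 3.768
v 3.153 -4.067 -4.453
v 3.148 -4.381 -3.451
v 2.618 -2.336 -3.913
v 2.613 -2.65 -2.911
v 4.927 -3.57 -4.289
v 4.922 -3.884 -3.287
v 4.392 -1.839 -3.749
v 4.387 -2.153 -2.747
v 3.45 2.143 0.538
v 3.701 3.746 1.583
v 2.561 2.456 0.271
v 2.811 4.059 1.316
v 4.009 2.781 -0.576
v 4.259 4.384 0.469
v 3.119 3.094 -0.843
v 3.37 4.697 0.202
v -3.098 -2.079 -1.364
v -2.458 -2.146 -1.215
v -3.162 -1.101 -0.656
v -2.506 -1.884 -1.58
v -2.83 -1.714 -1.844
v -3.28 -1.715 -1.884
v -3.644 -1.887 -1.68
v -3.753 -2.148 -1.329
v -3.556 -2.377 -0.994
v -3.144 -2.467 -0.832
v -2.711 -2.376 -0.92
f 2 1 4
f 2 4 3
f 4 1 5
f 4 5 3
f 5 1 6
f 5 6 3
f 6 1 7
f 6 7 3
f 7 1 8
f 7 8 3
f 8 1 9
f 8 9 3
f 9 1 10
f 9 10 3
f 10 1 2
f 10 2 3
f 12 11 15
f 12 15 13
f 13 15 16
f 13 16 14
f 15 11 17
f 15 17 16
f 16 17 18
f 16 18 14
f 17 11 19
f 17 19 18
f 18 19 20
f 18 20 14
f 19 11 21
f 19 21 20
f 20 21 22
f 20 22 14
f 21 11 23
f 21 23 22
f 22 23 24
f 22 24 14
f 23 11 25
f 23 25 24
f 24 25 26
f 24 26 14
f 25 11 27
f 25 27 26
f 26 27 28
f 26 28 14
f 27 11 29
f 27 29 28
f 28 29 30
f 28 30 14
f 29 11 12
f 29 12 30
f 30 12 13
f 30 13 14
f 32 34 31
f 35 32 31
f 31 34 33
f 33 35 31
f 32 38 34
f 36 32 35
f 36 38 32
f 34 38 33
f 37 35 33
f 33 38 37
f 37 36 35
f 38 36 37
f 40 42 39
f 43 40 39
f 39 42 41
f 41 43 39
f 40 46 42
f 44 40 43
f 44 46 40
f 42 46 41
f 45 43 41
f 41 46 45
f 45 44 43
f 46 44 45
f 48 47 50
f 48 50 49
f 50 47 51
f 50 51 49
f 51 47 52
f 51 52 49
f 52 47 53
f 52 53 49
f 53 47 54
f 53 54 49
f 54 47 55
f 54 55 49
f 55 47 56
f 55 56 49
f 56 47 57
f 56 57 49
f 57 47 48
f 57 48 49



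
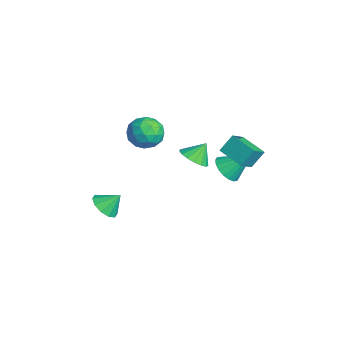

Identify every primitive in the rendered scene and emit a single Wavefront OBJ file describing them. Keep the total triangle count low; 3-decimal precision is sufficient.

v 3.472 0.442 2.501
v 4.388 0.228 2.812
v 3.308 1.218 3.519
v 4.448 0.607 2.533
v 4.284 0.947 2.247
v 3.935 1.172 2.019
v 3.479 1.229 1.902
v 3.022 1.106 1.922
v 2.668 0.831 2.075
v 2.498 0.467 2.325
v 2.551 0.097 2.616
v 2.815 -0.194 2.881
v 3.23 -0.34 3.059
v 3.7 -0.306 3.109
v 4.118 -0.101 3.02
v 1.618 -0.943 2.94
v 2.239 -1.842 3.406
v -0.019 -1.798 3.474
v 0.602 -2.697 3.94
v 0.639 -1.623 4.448
v 1.651 -1.095 4.118
v 0.569 -2.545 2.762
v 1.581 -2.017 2.432
v 1.591 -2.832 3.296
v 1.634 -2.263 4.338
v 0.586 -1.377 2.542
v 0.629 -0.808 3.584
v 2.072 -1.318 3.126
v 0.148 -2.322 3.754
v 0.169 -1.691 4.053
v 0.535 -2.22 4.327
v 1.726 -0.879 3.544
v 2.091 -1.407 3.818
v 1.151 -1.278 4.431
v 0.129 -2.233 3.062
v 0.494 -2.761 3.336
v 1.685 -1.42 2.553
v 2.051 -1.949 2.827
v 1.069 -2.362 2.449
v 2.057 -2.428 3.335
v 1.094 -2.93 3.649
v 1.075 -2.841 2.957
v 1.67 -2.531 2.763
v 2.082 -2.093 3.948
v 1.12 -2.596 4.262
v 1.141 -1.965 4.56
v 1.736 -1.654 4.366
v 1.701 -2.675 3.883
v 1.1 -1.044 2.618
v 0.138 -1.547 2.932
v 0.484 -1.986 2.514
v 1.079 -1.675 2.32
v 1.126 -0.71 3.231
v 0.163 -1.212 3.545
v 0.55 -1.109 4.117
v 1.145 -0.799 3.923
v 0.519 -0.965 2.997
v 2.925 2.113 2.481
v 2.756 2.921 3.512
v 2.204 2.952 1.706
v 2.036 3.76 2.737
v 4.404 2.98 2.043
v 4.236 3.788 3.074
v 3.684 3.819 1.268
v 3.515 4.627 2.299
v 1.528 -4.382 -2.282
v 2.231 -3.943 -2.841
v 1.712 -3.478 -1.338
v 1.687 -3.686 -2.981
v 1.082 -3.694 -2.854
v 0.648 -3.965 -2.509
v 0.549 -4.396 -2.077
v 0.824 -4.821 -1.723
v 1.368 -5.079 -1.582
v 1.973 -5.071 -1.709
v 2.408 -4.799 -2.054
v 2.506 -4.369 -2.487
v 0.555 3.258 -1.055
v 1.454 2.765 -0.883
v 1.045 4.622 0.295
v 1.562 3.061 -1.222
v 1.471 3.396 -1.527
v 1.198 3.704 -1.739
v 0.798 3.924 -1.816
v 0.35 4.012 -1.741
v -0.058 3.95 -1.531
v -0.344 3.752 -1.226
v -0.453 3.456 -0.888
v -0.361 3.12 -0.582
v -0.089 2.812 -0.37
v 0.312 2.593 -0.293
v 0.76 2.505 -0.368
v 1.168 2.566 -0.578
f 2 1 4
f 2 4 3
f 4 1 5
f 4 5 3
f 5 1 6
f 5 6 3
f 6 1 7
f 6 7 3
f 7 1 8
f 7 8 3
f 8 1 9
f 8 9 3
f 9 1 10
f 9 10 3
f 10 1 11
f 10 11 3
f 11 1 12
f 11 12 3
f 12 1 13
f 12 13 3
f 13 1 14
f 13 14 3
f 14 1 15
f 14 15 3
f 15 1 2
f 15 2 3
f 16 53 32
f 53 27 56
f 32 56 21
f 53 56 32
f 16 32 28
f 32 21 33
f 28 33 17
f 32 33 28
f 16 28 37
f 28 17 38
f 37 38 23
f 28 38 37
f 16 37 49
f 37 23 52
f 49 52 26
f 37 52 49
f 16 49 53
f 49 26 57
f 53 57 27
f 49 57 53
f 17 33 44
f 33 21 47
f 44 47 25
f 33 47 44
f 21 56 34
f 56 27 55
f 34 55 20
f 56 55 34
f 27 57 54
f 57 26 50
f 54 50 18
f 57 50 54
f 26 52 51
f 52 23 39
f 51 39 22
f 52 39 51
f 23 38 43
f 38 17 40
f 43 40 24
f 38 40 43
f 19 45 31
f 45 25 46
f 31 46 20
f 45 46 31
f 19 31 29
f 31 20 30
f 29 30 18
f 31 30 29
f 19 29 36
f 29 18 35
f 36 35 22
f 29 35 36
f 19 36 41
f 36 22 42
f 41 42 24
f 36 42 41
f 19 41 45
f 41 24 48
f 45 48 25
f 41 48 45
f 20 46 34
f 46 25 47
f 34 47 21
f 46 47 34
f 18 30 54
f 30 20 55
f 54 55 27
f 30 55 54
f 22 35 51
f 35 18 50
f 51 50 26
f 35 50 51
f 24 42 43
f 42 22 39
f 43 39 23
f 42 39 43
f 25 48 44
f 48 24 40
f 44 40 17
f 48 40 44
f 59 61 58
f 62 59 58
f 58 61 60
f 60 62 58
f 59 65 61
f 63 59 62
f 63 65 59
f 61 65 60
f 64 62 60
f 60 65 64
f 64 63 62
f 65 63 64
f 67 66 69
f 67 69 68
f 69 66 70
f 69 70 68
f 70 66 71
f 70 71 68
f 71 66 72
f 71 72 68
f 72 66 73
f 72 73 68
f 73 66 74
f 73 74 68
f 74 66 75
f 74 75 68
f 75 66 76
f 75 76 68
f 76 66 77
f 76 77 68
f 77 66 67
f 77 67 68
f 79 78 81
f 79 81 80
f 81 78 82
f 81 82 80
f 82 78 83
f 82 83 80
f 83 78 84
f 83 84 80
f 84 78 85
f 84 85 80
f 85 78 86
f 85 86 80
f 86 78 87
f 86 87 80
f 87 78 88
f 87 88 80
f 88 78 89
f 88 89 80
f 89 78 90
f 89 90 80
f 90 78 91
f 90 91 80
f 91 78 92
f 91 92 80
f 92 78 93
f 92 93 80
f 93 78 79
f 93 79 80



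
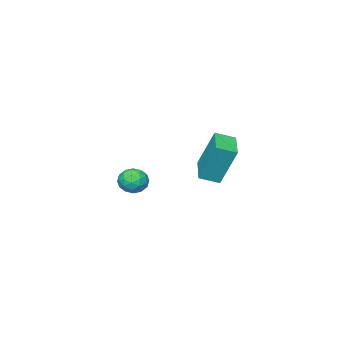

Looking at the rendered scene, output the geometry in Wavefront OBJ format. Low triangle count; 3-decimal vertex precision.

v 2.579 2.887 -1.419
v 2.372 3.587 0.303
v 1.959 3.423 -1.711
v 1.752 4.123 0.011
v 3.528 3.837 -1.691
v 3.321 4.537 0.031
v 2.908 4.373 -1.983
v 2.701 5.073 -0.261
v 1.983 -0.343 -3.499
v 2.655 -0.243 -3.576
v 2.145 -1.437 -3.504
v 2.817 -1.337 -3.581
v 2.512 -1.172 -2.992
v 2.412 -0.496 -2.989
v 2.388 -1.184 -4.091
v 2.288 -0.508 -4.088
v 2.905 -0.763 -3.942
v 2.982 -0.755 -3.263
v 1.818 -0.925 -3.817
v 1.895 -0.917 -3.138
v 2.305 -0.197 -3.537
v 2.495 -1.483 -3.543
v 2.316 -1.386 -3.197
v 2.711 -1.327 -3.242
v 2.162 -0.345 -3.192
v 2.557 -0.287 -3.237
v 2.473 -0.832 -2.894
v 2.243 -1.393 -3.843
v 2.638 -1.335 -3.888
v 2.089 -0.353 -3.838
v 2.484 -0.294 -3.883
v 2.327 -0.848 -4.186
v 2.847 -0.444 -3.797
v 2.942 -1.087 -3.8
v 2.69 -0.997 -4.1
v 2.631 -0.6 -4.098
v 2.892 -0.439 -3.398
v 2.987 -1.082 -3.401
v 2.808 -0.985 -3.055
v 2.749 -0.588 -3.053
v 3.039 -0.745 -3.613
v 1.813 -0.598 -3.679
v 1.908 -1.241 -3.682
v 2.051 -1.092 -4.027
v 1.992 -0.695 -4.025
v 1.858 -0.593 -3.28
v 1.953 -1.236 -3.283
v 2.169 -1.08 -2.982
v 2.11 -0.683 -2.98
v 1.761 -0.935 -3.467
f 2 4 1
f 5 2 1
f 1 4 3
f 3 5 1
f 2 8 4
f 6 2 5
f 6 8 2
f 4 8 3
f 7 5 3
f 3 8 7
f 7 6 5
f 8 6 7
f 9 46 25
f 46 20 49
f 25 49 14
f 46 49 25
f 9 25 21
f 25 14 26
f 21 26 10
f 25 26 21
f 9 21 30
f 21 10 31
f 30 31 16
f 21 31 30
f 9 30 42
f 30 16 45
f 42 45 19
f 30 45 42
f 9 42 46
f 42 19 50
f 46 50 20
f 42 50 46
f 10 26 37
f 26 14 40
f 37 40 18
f 26 40 37
f 14 49 27
f 49 20 48
f 27 48 13
f 49 48 27
f 20 50 47
f 50 19 43
f 47 43 11
f 50 43 47
f 19 45 44
f 45 16 32
f 44 32 15
f 45 32 44
f 16 31 36
f 31 10 33
f 36 33 17
f 31 33 36
f 12 38 24
f 38 18 39
f 24 39 13
f 38 39 24
f 12 24 22
f 24 13 23
f 22 23 11
f 24 23 22
f 12 22 29
f 22 11 28
f 29 28 15
f 22 28 29
f 12 29 34
f 29 15 35
f 34 35 17
f 29 35 34
f 12 34 38
f 34 17 41
f 38 41 18
f 34 41 38
f 13 39 27
f 39 18 40
f 27 40 14
f 39 40 27
f 11 23 47
f 23 13 48
f 47 48 20
f 23 48 47
f 15 28 44
f 28 11 43
f 44 43 19
f 28 43 44
f 17 35 36
f 35 15 32
f 36 32 16
f 35 32 36
f 18 41 37
f 41 17 33
f 37 33 10
f 41 33 37



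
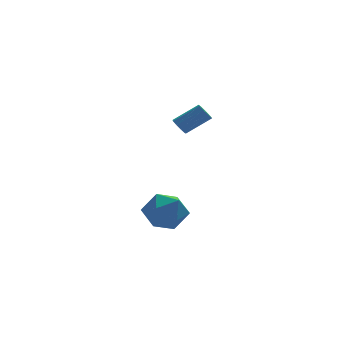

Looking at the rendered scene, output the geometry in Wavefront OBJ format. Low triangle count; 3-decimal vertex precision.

v -1.337 1.498 -4.876
v -0.158 1.779 -4.562
v -1.422 0.161 -3.358
v -0.243 0.442 -3.044
v -1.154 1.282 -2.871
v -1.101 2.109 -3.809
v -0.479 -0.169 -4.111
v -0.426 0.658 -5.049
v 0.372 0.749 -4.09
v -0.045 1.646 -3.324
v -1.535 0.294 -4.596
v -1.952 1.191 -3.83
v -0.132 0.866 1.665
v 0.17 0.75 1.246
v 1.434 0.677 2.175
v 1.132 0.794 2.595
v 0.156 1.109 1.293
v 1.42 1.037 2.222
v 0.008 1.355 1.514
v 1.271 1.282 2.444
v -0.206 1.372 1.806
v 1.057 1.299 2.736
v -0.385 1.152 2.033
v 0.878 1.079 2.962
v -0.446 0.799 2.087
v 0.818 0.726 3.016
v -0.359 0.477 1.944
v 0.904 0.404 2.873
v -0.166 0.338 1.671
v 1.097 0.265 2.6
v 0.043 0.445 1.395
v 1.306 0.373 2.324
f 1 12 6
f 1 6 2
f 1 2 8
f 1 8 11
f 1 11 12
f 2 6 10
f 6 12 5
f 12 11 3
f 11 8 7
f 8 2 9
f 4 10 5
f 4 5 3
f 4 3 7
f 4 7 9
f 4 9 10
f 5 10 6
f 3 5 12
f 7 3 11
f 9 7 8
f 10 9 2
f 14 13 17
f 14 17 15
f 15 17 18
f 15 18 16
f 17 13 19
f 17 19 18
f 18 19 20
f 18 20 16
f 19 13 21
f 19 21 20
f 20 21 22
f 20 22 16
f 21 13 23
f 21 23 22
f 22 23 24
f 22 24 16
f 23 13 25
f 23 25 24
f 24 25 26
f 24 26 16
f 25 13 27
f 25 27 26
f 26 27 28
f 26 28 16
f 27 13 29
f 27 29 28
f 28 29 30
f 28 30 16
f 29 13 31
f 29 31 30
f 30 31 32
f 30 32 16
f 31 13 14
f 31 14 32
f 32 14 15
f 32 15 16



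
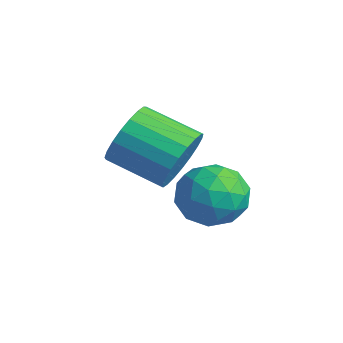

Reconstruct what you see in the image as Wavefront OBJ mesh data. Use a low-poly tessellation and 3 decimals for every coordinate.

v 2.133 -0.685 -2.788
v 2.933 -1.199 -2.609
v 1.367 -2.001 -3.151
v 2.167 -2.515 -2.972
v 1.695 -2.086 -2.245
v 2.169 -1.272 -2.021
v 2.131 -1.928 -3.739
v 2.605 -1.114 -3.515
v 2.931 -1.967 -3.197
v 2.662 -2.065 -2.273
v 1.638 -1.135 -3.487
v 1.369 -1.233 -2.563
v 2.6 -0.827 -2.667
v 1.7 -2.373 -3.093
v 1.423 -2.121 -2.666
v 1.892 -2.423 -2.561
v 2.151 -0.869 -2.321
v 2.621 -1.172 -2.216
v 1.894 -1.693 -2.001
v 1.679 -2.028 -3.544
v 2.149 -2.331 -3.439
v 2.408 -0.777 -3.199
v 2.877 -1.079 -3.094
v 2.406 -1.507 -3.759
v 3.069 -1.581 -2.907
v 2.619 -2.354 -3.12
v 2.598 -2.009 -3.572
v 2.877 -1.531 -3.44
v 2.911 -1.638 -2.364
v 2.461 -2.411 -2.577
v 2.184 -2.159 -2.15
v 2.462 -1.681 -2.018
v 2.91 -2.089 -2.71
v 1.839 -0.789 -3.183
v 1.389 -1.562 -3.396
v 1.838 -1.519 -3.742
v 2.116 -1.041 -3.61
v 1.681 -0.846 -2.64
v 1.231 -1.619 -2.853
v 1.423 -1.669 -2.32
v 1.702 -1.191 -2.188
v 1.39 -1.111 -3.05
v 2.331 -2.545 -1.268
v 2.809 -2.733 -0.529
v 1.607 -3.522 0.048
v 1.129 -3.335 -0.692
v 2.643 -2.411 -0.435
v 1.44 -3.201 0.142
v 2.423 -2.112 -0.485
v 1.22 -2.902 0.092
v 2.187 -1.888 -0.67
v 0.984 -2.678 -0.093
v 1.976 -1.778 -0.959
v 0.773 -2.568 -0.382
v 1.826 -1.801 -1.301
v 0.624 -2.591 -0.725
v 1.764 -1.952 -1.638
v 0.562 -2.742 -1.061
v 1.8 -2.205 -1.911
v 0.598 -2.995 -1.334
v 1.928 -2.518 -2.072
v 0.725 -3.308 -1.496
v 2.125 -2.835 -2.095
v 0.923 -3.625 -1.518
v 2.358 -3.102 -1.975
v 1.156 -3.892 -1.398
v 2.587 -3.273 -1.732
v 1.384 -4.063 -1.156
v 2.771 -3.317 -1.41
v 1.568 -4.107 -0.833
v 2.879 -3.229 -1.063
v 1.677 -4.019 -0.486
v 2.893 -3.022 -0.751
v 1.69 -3.812 -0.174
f 1 38 17
f 38 12 41
f 17 41 6
f 38 41 17
f 1 17 13
f 17 6 18
f 13 18 2
f 17 18 13
f 1 13 22
f 13 2 23
f 22 23 8
f 13 23 22
f 1 22 34
f 22 8 37
f 34 37 11
f 22 37 34
f 1 34 38
f 34 11 42
f 38 42 12
f 34 42 38
f 2 18 29
f 18 6 32
f 29 32 10
f 18 32 29
f 6 41 19
f 41 12 40
f 19 40 5
f 41 40 19
f 12 42 39
f 42 11 35
f 39 35 3
f 42 35 39
f 11 37 36
f 37 8 24
f 36 24 7
f 37 24 36
f 8 23 28
f 23 2 25
f 28 25 9
f 23 25 28
f 4 30 16
f 30 10 31
f 16 31 5
f 30 31 16
f 4 16 14
f 16 5 15
f 14 15 3
f 16 15 14
f 4 14 21
f 14 3 20
f 21 20 7
f 14 20 21
f 4 21 26
f 21 7 27
f 26 27 9
f 21 27 26
f 4 26 30
f 26 9 33
f 30 33 10
f 26 33 30
f 5 31 19
f 31 10 32
f 19 32 6
f 31 32 19
f 3 15 39
f 15 5 40
f 39 40 12
f 15 40 39
f 7 20 36
f 20 3 35
f 36 35 11
f 20 35 36
f 9 27 28
f 27 7 24
f 28 24 8
f 27 24 28
f 10 33 29
f 33 9 25
f 29 25 2
f 33 25 29
f 44 43 47
f 44 47 45
f 45 47 48
f 45 48 46
f 47 43 49
f 47 49 48
f 48 49 50
f 48 50 46
f 49 43 51
f 49 51 50
f 50 51 52
f 50 52 46
f 51 43 53
f 51 53 52
f 52 53 54
f 52 54 46
f 53 43 55
f 53 55 54
f 54 55 56
f 54 56 46
f 55 43 57
f 55 57 56
f 56 57 58
f 56 58 46
f 57 43 59
f 57 59 58
f 58 59 60
f 58 60 46
f 59 43 61
f 59 61 60
f 60 61 62
f 60 62 46
f 61 43 63
f 61 63 62
f 62 63 64
f 62 64 46
f 63 43 65
f 63 65 64
f 64 65 66
f 64 66 46
f 65 43 67
f 65 67 66
f 66 67 68
f 66 68 46
f 67 43 69
f 67 69 68
f 68 69 70
f 68 70 46
f 69 43 71
f 69 71 70
f 70 71 72
f 70 72 46
f 71 43 73
f 71 73 72
f 72 73 74
f 72 74 46
f 73 43 44
f 73 44 74
f 74 44 45
f 74 45 46



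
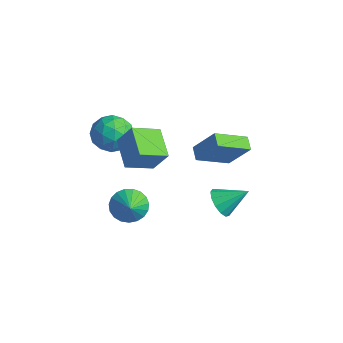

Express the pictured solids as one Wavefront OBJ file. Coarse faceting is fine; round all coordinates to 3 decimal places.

v -2.052 -1.141 2.677
v -1.505 -0.865 1.646
v -2.695 -2.795 1.894
v -2.148 -2.519 0.863
v -1.498 -2.796 1.831
v -1.1 -1.774 2.315
v -3.1 -1.886 1.225
v -2.702 -0.864 1.709
v -2.153 -1.326 0.749
v -1.163 -1.888 1.123
v -3.037 -1.772 2.417
v -2.047 -2.334 2.791
v -1.722 -0.858 2.231
v -2.478 -2.802 1.309
v -2.095 -2.965 1.878
v -1.774 -2.803 1.272
v -1.484 -1.392 2.623
v -1.163 -1.23 2.018
v -1.158 -2.365 2.126
v -3.037 -2.43 1.522
v -2.716 -2.268 0.917
v -2.426 -0.857 2.268
v -2.105 -0.695 1.662
v -3.042 -1.295 1.414
v -1.782 -0.966 1.097
v -2.16 -1.938 0.637
v -2.719 -1.566 0.85
v -2.485 -0.966 1.134
v -1.2 -1.297 1.317
v -1.578 -2.269 0.857
v -1.195 -2.432 1.425
v -0.962 -1.831 1.71
v -1.581 -1.567 0.79
v -2.622 -1.391 2.683
v -3 -2.363 2.223
v -3.238 -1.829 1.83
v -3.005 -1.228 2.115
v -2.04 -1.722 2.903
v -2.418 -2.694 2.443
v -1.715 -2.694 2.406
v -1.481 -2.094 2.69
v -2.619 -2.093 2.75
v 1.486 2.49 -3.935
v 2.111 2.599 -4.642
v 2.374 3.69 -2.965
v 1.723 2.957 -4.728
v 1.259 3.166 -4.563
v 0.867 3.161 -4.198
v 0.672 2.943 -3.75
v 0.735 2.581 -3.36
v 1.037 2.191 -3.153
v 1.481 1.895 -3.195
v 1.927 1.788 -3.471
v 2.233 1.905 -3.895
v 2.302 2.207 -4.331
v -1.109 -2.229 2.119
v -0.384 -1.814 3.436
v -0.733 -0.718 1.436
v -0.008 -0.303 2.753
v 0.468 -2.917 1.467
v 1.193 -2.502 2.784
v 0.844 -1.406 0.784
v 1.569 -0.991 2.101
v 3.105 1.673 1.104
v 2.645 -0.101 2.046
v 2.417 2.025 1.431
v 1.956 0.252 2.374
v 4.124 2.228 2.646
v 3.663 0.455 3.589
v 3.435 2.581 2.974
v 2.975 0.807 3.916
v -1.094 -1.567 -3.726
v -0.374 -0.848 -4.021
v -0.186 -2.153 -2.934
v -0.557 -0.656 -3.669
v -0.833 -0.621 -3.327
v -1.154 -0.75 -3.054
v -1.465 -1.02 -2.897
v -1.711 -1.385 -2.883
v -1.851 -1.782 -3.016
v -1.861 -2.141 -3.271
v -1.737 -2.402 -3.604
v -1.503 -2.517 -3.959
v -1.198 -2.469 -4.274
v -0.875 -2.265 -4.493
v -0.59 -1.94 -4.58
v -0.392 -1.551 -4.52
v -0.316 -1.165 -4.322
f 1 38 17
f 38 12 41
f 17 41 6
f 38 41 17
f 1 17 13
f 17 6 18
f 13 18 2
f 17 18 13
f 1 13 22
f 13 2 23
f 22 23 8
f 13 23 22
f 1 22 34
f 22 8 37
f 34 37 11
f 22 37 34
f 1 34 38
f 34 11 42
f 38 42 12
f 34 42 38
f 2 18 29
f 18 6 32
f 29 32 10
f 18 32 29
f 6 41 19
f 41 12 40
f 19 40 5
f 41 40 19
f 12 42 39
f 42 11 35
f 39 35 3
f 42 35 39
f 11 37 36
f 37 8 24
f 36 24 7
f 37 24 36
f 8 23 28
f 23 2 25
f 28 25 9
f 23 25 28
f 4 30 16
f 30 10 31
f 16 31 5
f 30 31 16
f 4 16 14
f 16 5 15
f 14 15 3
f 16 15 14
f 4 14 21
f 14 3 20
f 21 20 7
f 14 20 21
f 4 21 26
f 21 7 27
f 26 27 9
f 21 27 26
f 4 26 30
f 26 9 33
f 30 33 10
f 26 33 30
f 5 31 19
f 31 10 32
f 19 32 6
f 31 32 19
f 3 15 39
f 15 5 40
f 39 40 12
f 15 40 39
f 7 20 36
f 20 3 35
f 36 35 11
f 20 35 36
f 9 27 28
f 27 7 24
f 28 24 8
f 27 24 28
f 10 33 29
f 33 9 25
f 29 25 2
f 33 25 29
f 44 43 46
f 44 46 45
f 46 43 47
f 46 47 45
f 47 43 48
f 47 48 45
f 48 43 49
f 48 49 45
f 49 43 50
f 49 50 45
f 50 43 51
f 50 51 45
f 51 43 52
f 51 52 45
f 52 43 53
f 52 53 45
f 53 43 54
f 53 54 45
f 54 43 55
f 54 55 45
f 55 43 44
f 55 44 45
f 57 59 56
f 60 57 56
f 56 59 58
f 58 60 56
f 57 63 59
f 61 57 60
f 61 63 57
f 59 63 58
f 62 60 58
f 58 63 62
f 62 61 60
f 63 61 62
f 65 67 64
f 68 65 64
f 64 67 66
f 66 68 64
f 65 71 67
f 69 65 68
f 69 71 65
f 67 71 66
f 70 68 66
f 66 71 70
f 70 69 68
f 71 69 70
f 73 72 75
f 73 75 74
f 75 72 76
f 75 76 74
f 76 72 77
f 76 77 74
f 77 72 78
f 77 78 74
f 78 72 79
f 78 79 74
f 79 72 80
f 79 80 74
f 80 72 81
f 80 81 74
f 81 72 82
f 81 82 74
f 82 72 83
f 82 83 74
f 83 72 84
f 83 84 74
f 84 72 85
f 84 85 74
f 85 72 86
f 85 86 74
f 86 72 87
f 86 87 74
f 87 72 88
f 87 88 74
f 88 72 73
f 88 73 74



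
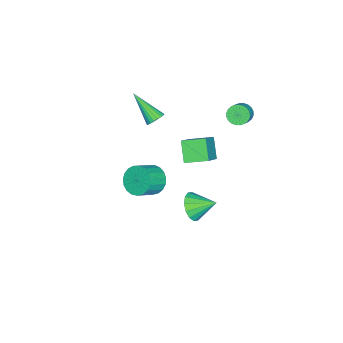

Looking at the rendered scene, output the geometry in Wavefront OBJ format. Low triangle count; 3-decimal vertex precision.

v -0.572 -0.276 -3.609
v -0.16 0.191 -4.366
v -0.748 1.076 -2.871
v -0.657 0.183 -4.47
v -1.13 0.052 -4.344
v -1.454 -0.167 -4.021
v -1.542 -0.414 -3.587
v -1.369 -0.625 -3.159
v -0.983 -0.743 -2.851
v -0.487 -0.735 -2.747
v -0.013 -0.604 -2.873
v 0.311 -0.386 -3.196
v 0.398 -0.138 -3.63
v 0.226 0.073 -4.058
v -3.083 1.66 3.62
v -2.72 1.942 3.132
v -1.815 2.023 3.853
v -2.177 1.74 4.34
v -2.828 2.152 3.244
v -1.922 2.233 3.964
v -2.974 2.287 3.413
v -2.069 2.368 4.133
v -3.137 2.327 3.613
v -2.232 2.408 4.334
v -3.292 2.265 3.815
v -2.387 2.346 4.535
v -3.415 2.111 3.986
v -2.509 2.192 4.707
v -3.487 1.888 4.102
v -2.582 1.969 4.823
v -3.498 1.631 4.145
v -2.592 1.712 4.865
v -3.445 1.377 4.107
v -2.54 1.458 4.828
v -3.338 1.167 3.996
v -2.432 1.248 4.716
v -3.191 1.032 3.827
v -2.286 1.113 4.547
v -3.028 0.992 3.626
v -2.123 1.073 4.347
v -2.873 1.054 3.425
v -1.968 1.135 4.145
v -2.751 1.208 3.253
v -1.845 1.289 3.974
v -2.678 1.431 3.137
v -1.773 1.512 3.858
v -2.668 1.688 3.095
v -1.762 1.769 3.815
v -0.187 -0.368 3.231
v 1.321 -0.294 4.588
v -0.548 0.912 3.564
v 0.96 0.985 4.92
v 0.68 0.135 2.24
v 2.188 0.208 3.596
v 0.319 1.414 2.572
v 1.827 1.488 3.929
v -2.282 -3.199 2.014
v -1.952 -2.94 2.457
v -2.858 -4.781 3.366
v -2.179 -2.83 2.489
v -2.423 -2.784 2.439
v -2.643 -2.81 2.315
v -2.801 -2.903 2.139
v -2.869 -3.047 1.942
v -2.835 -3.217 1.757
v -2.706 -3.384 1.616
v -2.504 -3.519 1.544
v -2.263 -3.599 1.554
v -2.026 -3.609 1.642
v -1.833 -3.548 1.795
v -1.718 -3.427 1.986
v -1.7 -3.267 2.182
v -1.783 -3.094 2.348
v 1.295 -1.999 0.262
v 1.93 -1.728 -0.405
v 2.98 -2.23 0.391
v 2.345 -2.501 1.058
v 1.91 -1.404 -0.173
v 2.96 -1.906 0.623
v 1.783 -1.182 0.134
v 2.833 -1.684 0.93
v 1.572 -1.102 0.463
v 2.622 -1.604 1.259
v 1.313 -1.177 0.757
v 2.363 -1.679 1.553
v 1.051 -1.394 0.966
v 2.1 -1.896 1.762
v 0.831 -1.715 1.053
v 1.881 -2.217 1.849
v 0.691 -2.086 1.003
v 1.741 -2.588 1.799
v 0.656 -2.442 0.825
v 1.706 -2.944 1.622
v 0.732 -2.721 0.55
v 1.781 -3.223 1.346
v 0.904 -2.875 0.225
v 1.954 -3.377 1.021
v 1.145 -2.878 -0.094
v 2.195 -3.38 0.702
v 1.411 -2.729 -0.351
v 2.461 -3.231 0.445
v 1.657 -2.453 -0.502
v 2.707 -2.955 0.294
v 1.841 -2.1 -0.521
v 2.891 -2.601 0.275
f 2 1 4
f 2 4 3
f 4 1 5
f 4 5 3
f 5 1 6
f 5 6 3
f 6 1 7
f 6 7 3
f 7 1 8
f 7 8 3
f 8 1 9
f 8 9 3
f 9 1 10
f 9 10 3
f 10 1 11
f 10 11 3
f 11 1 12
f 11 12 3
f 12 1 13
f 12 13 3
f 13 1 14
f 13 14 3
f 14 1 2
f 14 2 3
f 16 15 19
f 16 19 17
f 17 19 20
f 17 20 18
f 19 15 21
f 19 21 20
f 20 21 22
f 20 22 18
f 21 15 23
f 21 23 22
f 22 23 24
f 22 24 18
f 23 15 25
f 23 25 24
f 24 25 26
f 24 26 18
f 25 15 27
f 25 27 26
f 26 27 28
f 26 28 18
f 27 15 29
f 27 29 28
f 28 29 30
f 28 30 18
f 29 15 31
f 29 31 30
f 30 31 32
f 30 32 18
f 31 15 33
f 31 33 32
f 32 33 34
f 32 34 18
f 33 15 35
f 33 35 34
f 34 35 36
f 34 36 18
f 35 15 37
f 35 37 36
f 36 37 38
f 36 38 18
f 37 15 39
f 37 39 38
f 38 39 40
f 38 40 18
f 39 15 41
f 39 41 40
f 40 41 42
f 40 42 18
f 41 15 43
f 41 43 42
f 42 43 44
f 42 44 18
f 43 15 45
f 43 45 44
f 44 45 46
f 44 46 18
f 45 15 47
f 45 47 46
f 46 47 48
f 46 48 18
f 47 15 16
f 47 16 48
f 48 16 17
f 48 17 18
f 50 52 49
f 53 50 49
f 49 52 51
f 51 53 49
f 50 56 52
f 54 50 53
f 54 56 50
f 52 56 51
f 55 53 51
f 51 56 55
f 55 54 53
f 56 54 55
f 58 57 60
f 58 60 59
f 60 57 61
f 60 61 59
f 61 57 62
f 61 62 59
f 62 57 63
f 62 63 59
f 63 57 64
f 63 64 59
f 64 57 65
f 64 65 59
f 65 57 66
f 65 66 59
f 66 57 67
f 66 67 59
f 67 57 68
f 67 68 59
f 68 57 69
f 68 69 59
f 69 57 70
f 69 70 59
f 70 57 71
f 70 71 59
f 71 57 72
f 71 72 59
f 72 57 73
f 72 73 59
f 73 57 58
f 73 58 59
f 75 74 78
f 75 78 76
f 76 78 79
f 76 79 77
f 78 74 80
f 78 80 79
f 79 80 81
f 79 81 77
f 80 74 82
f 80 82 81
f 81 82 83
f 81 83 77
f 82 74 84
f 82 84 83
f 83 84 85
f 83 85 77
f 84 74 86
f 84 86 85
f 85 86 87
f 85 87 77
f 86 74 88
f 86 88 87
f 87 88 89
f 87 89 77
f 88 74 90
f 88 90 89
f 89 90 91
f 89 91 77
f 90 74 92
f 90 92 91
f 91 92 93
f 91 93 77
f 92 74 94
f 92 94 93
f 93 94 95
f 93 95 77
f 94 74 96
f 94 96 95
f 95 96 97
f 95 97 77
f 96 74 98
f 96 98 97
f 97 98 99
f 97 99 77
f 98 74 100
f 98 100 99
f 99 100 101
f 99 101 77
f 100 74 102
f 100 102 101
f 101 102 103
f 101 103 77
f 102 74 104
f 102 104 103
f 103 104 105
f 103 105 77
f 104 74 75
f 104 75 105
f 105 75 76
f 105 76 77



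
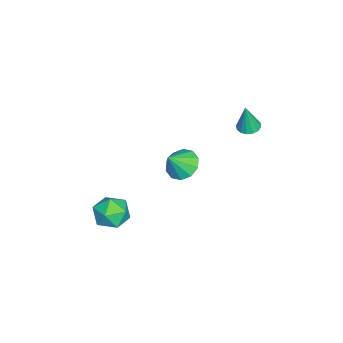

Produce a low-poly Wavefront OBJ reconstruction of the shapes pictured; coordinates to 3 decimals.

v 2.227 0.016 -1.008
v 2.799 -0.387 -1.59
v 2.893 -0.536 0.028
v 3.011 0.117 -1.459
v 2.923 0.582 -1.155
v 2.57 0.831 -0.795
v 2.085 0.768 -0.517
v 1.655 0.418 -0.426
v 1.443 -0.086 -0.558
v 1.53 -0.551 -0.862
v 1.884 -0.8 -1.221
v 2.368 -0.737 -1.5
v 2.978 -2.569 -3.534
v 3.971 -2.352 -3.446
v 3.349 -3.888 -4.454
v 4.342 -3.671 -4.366
v 3.816 -3.991 -3.553
v 3.587 -3.176 -2.984
v 3.733 -3.064 -4.916
v 3.504 -2.249 -4.347
v 4.437 -2.657 -4.3
v 4.489 -3.23 -3.458
v 2.831 -3.01 -4.442
v 2.883 -3.583 -3.6
v 1.121 2.963 1.417
v 1.704 2.959 1.328
v 1.359 2.817 2.963
v 1.632 3.254 1.366
v 1.423 3.47 1.419
v 1.133 3.55 1.471
v 0.84 3.473 1.509
v 0.622 3.26 1.522
v 0.538 2.966 1.507
v 0.61 2.672 1.469
v 0.82 2.456 1.416
v 1.11 2.375 1.364
v 1.403 2.452 1.326
v 1.62 2.666 1.313
f 2 1 4
f 2 4 3
f 4 1 5
f 4 5 3
f 5 1 6
f 5 6 3
f 6 1 7
f 6 7 3
f 7 1 8
f 7 8 3
f 8 1 9
f 8 9 3
f 9 1 10
f 9 10 3
f 10 1 11
f 10 11 3
f 11 1 12
f 11 12 3
f 12 1 2
f 12 2 3
f 13 24 18
f 13 18 14
f 13 14 20
f 13 20 23
f 13 23 24
f 14 18 22
f 18 24 17
f 24 23 15
f 23 20 19
f 20 14 21
f 16 22 17
f 16 17 15
f 16 15 19
f 16 19 21
f 16 21 22
f 17 22 18
f 15 17 24
f 19 15 23
f 21 19 20
f 22 21 14
f 26 25 28
f 26 28 27
f 28 25 29
f 28 29 27
f 29 25 30
f 29 30 27
f 30 25 31
f 30 31 27
f 31 25 32
f 31 32 27
f 32 25 33
f 32 33 27
f 33 25 34
f 33 34 27
f 34 25 35
f 34 35 27
f 35 25 36
f 35 36 27
f 36 25 37
f 36 37 27
f 37 25 38
f 37 38 27
f 38 25 26
f 38 26 27



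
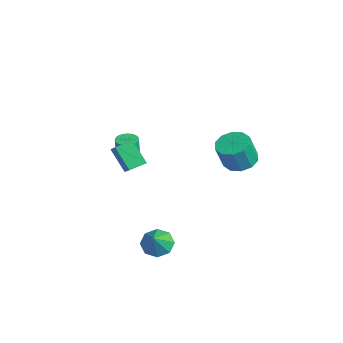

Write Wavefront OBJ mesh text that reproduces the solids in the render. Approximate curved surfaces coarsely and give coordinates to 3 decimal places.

v 2.603 1.684 0.723
v 3.451 1.323 0.492
v 3.625 0.776 1.985
v 2.777 1.136 2.217
v 3.533 1.872 0.684
v 3.708 1.324 2.177
v 3.26 2.349 0.891
v 3.435 1.801 2.384
v 2.736 2.572 1.034
v 2.91 2.024 2.527
v 2.161 2.456 1.058
v 2.336 1.908 2.551
v 1.755 2.044 0.955
v 1.929 1.497 2.448
v 1.672 1.496 0.763
v 1.847 0.948 2.256
v 1.945 1.019 0.556
v 2.12 0.471 2.049
v 2.47 0.796 0.413
v 2.644 0.248 1.906
v 3.044 0.912 0.389
v 3.219 0.364 1.882
v 3.512 -3.275 -3.645
v 4.124 -3.527 -4.225
v 4.288 -3.805 -2.595
v 4.232 -2.905 -3.991
v 3.918 -2.5 -3.554
v 3.366 -2.548 -3.171
v 2.9 -3.023 -3.066
v 2.792 -3.645 -3.3
v 3.106 -4.051 -3.737
v 3.658 -4.002 -4.12
v -0.729 -3.331 -0.945
v -1.731 -3.704 0.259
v -0.748 -2.381 -0.666
v -1.751 -2.755 0.537
v 0.711 -3.625 0.163
v -0.292 -3.999 1.366
v 0.691 -2.676 0.441
v -0.311 -3.049 1.645
v -3.755 -1.949 -1.998
v -3.175 -2.215 -2.035
v -3.124 -2.298 -0.618
v -3.705 -2.031 -0.582
v -3.116 -1.972 -2.023
v -3.065 -2.055 -0.606
v -3.155 -1.726 -2.007
v -3.104 -1.809 -0.59
v -3.286 -1.514 -1.99
v -3.235 -1.597 -0.573
v -3.488 -1.368 -1.974
v -3.437 -1.451 -0.557
v -3.73 -1.31 -1.962
v -3.679 -1.393 -0.545
v -3.977 -1.35 -1.955
v -3.926 -1.432 -0.539
v -4.19 -1.48 -1.955
v -4.139 -1.563 -0.539
v -4.336 -1.682 -1.962
v -4.285 -1.765 -0.545
v -4.395 -1.925 -1.974
v -4.344 -2.008 -0.557
v -4.356 -2.171 -1.99
v -4.305 -2.254 -0.573
v -4.225 -2.383 -2.007
v -4.174 -2.466 -0.59
v -4.023 -2.529 -2.023
v -3.972 -2.612 -0.606
v -3.781 -2.587 -2.035
v -3.73 -2.67 -0.618
v -3.534 -2.548 -2.041
v -3.483 -2.63 -0.625
v -3.321 -2.417 -2.041
v -3.27 -2.5 -0.625
f 2 1 5
f 2 5 3
f 3 5 6
f 3 6 4
f 5 1 7
f 5 7 6
f 6 7 8
f 6 8 4
f 7 1 9
f 7 9 8
f 8 9 10
f 8 10 4
f 9 1 11
f 9 11 10
f 10 11 12
f 10 12 4
f 11 1 13
f 11 13 12
f 12 13 14
f 12 14 4
f 13 1 15
f 13 15 14
f 14 15 16
f 14 16 4
f 15 1 17
f 15 17 16
f 16 17 18
f 16 18 4
f 17 1 19
f 17 19 18
f 18 19 20
f 18 20 4
f 19 1 21
f 19 21 20
f 20 21 22
f 20 22 4
f 21 1 2
f 21 2 22
f 22 2 3
f 22 3 4
f 24 23 26
f 24 26 25
f 26 23 27
f 26 27 25
f 27 23 28
f 27 28 25
f 28 23 29
f 28 29 25
f 29 23 30
f 29 30 25
f 30 23 31
f 30 31 25
f 31 23 32
f 31 32 25
f 32 23 24
f 32 24 25
f 34 36 33
f 37 34 33
f 33 36 35
f 35 37 33
f 34 40 36
f 38 34 37
f 38 40 34
f 36 40 35
f 39 37 35
f 35 40 39
f 39 38 37
f 40 38 39
f 42 41 45
f 42 45 43
f 43 45 46
f 43 46 44
f 45 41 47
f 45 47 46
f 46 47 48
f 46 48 44
f 47 41 49
f 47 49 48
f 48 49 50
f 48 50 44
f 49 41 51
f 49 51 50
f 50 51 52
f 50 52 44
f 51 41 53
f 51 53 52
f 52 53 54
f 52 54 44
f 53 41 55
f 53 55 54
f 54 55 56
f 54 56 44
f 55 41 57
f 55 57 56
f 56 57 58
f 56 58 44
f 57 41 59
f 57 59 58
f 58 59 60
f 58 60 44
f 59 41 61
f 59 61 60
f 60 61 62
f 60 62 44
f 61 41 63
f 61 63 62
f 62 63 64
f 62 64 44
f 63 41 65
f 63 65 64
f 64 65 66
f 64 66 44
f 65 41 67
f 65 67 66
f 66 67 68
f 66 68 44
f 67 41 69
f 67 69 68
f 68 69 70
f 68 70 44
f 69 41 71
f 69 71 70
f 70 71 72
f 70 72 44
f 71 41 73
f 71 73 72
f 72 73 74
f 72 74 44
f 73 41 42
f 73 42 74
f 74 42 43
f 74 43 44



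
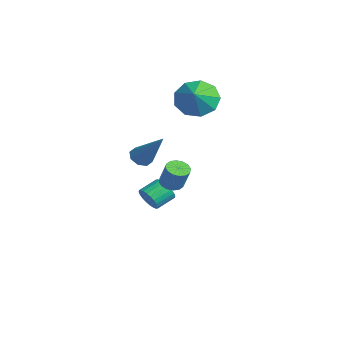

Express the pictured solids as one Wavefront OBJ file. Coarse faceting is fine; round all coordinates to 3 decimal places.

v -3.733 1.35 2.659
v -3.056 1.267 1.822
v -2.927 0.85 3.361
v -2.954 1.913 2.166
v -3.217 2.295 2.74
v -3.721 2.236 3.277
v -4.231 1.762 3.525
v -4.508 1.096 3.367
v -4.422 0.548 2.878
v -4.014 0.376 2.287
v -3.474 0.66 1.87
v 1.152 -3.325 2.104
v 1.568 -3.634 1.892
v 2.308 -2.795 3.596
v 1.572 -3.231 1.746
v 1.33 -2.883 1.809
v 0.984 -2.793 2.046
v 0.736 -3.015 2.317
v 0.732 -3.418 2.463
v 0.974 -3.766 2.399
v 1.32 -3.856 2.162
v -2.345 -0.478 -1.707
v -1.826 -0.613 -1.927
v -1.315 -0.497 -0.793
v -1.835 -0.362 -0.573
v -1.845 -0.314 -1.95
v -1.334 -0.198 -0.815
v -1.997 -0.059 -1.907
v -1.487 0.057 -0.772
v -2.243 0.083 -1.811
v -1.733 0.2 -0.676
v -2.517 0.076 -1.687
v -2.006 0.192 -0.552
v -2.744 -0.081 -1.569
v -2.233 0.036 -0.434
v -2.865 -0.343 -1.487
v -2.354 -0.227 -0.353
v -2.846 -0.642 -1.465
v -2.335 -0.526 -0.33
v -2.693 -0.897 -1.508
v -2.183 -0.781 -0.373
v -2.447 -1.04 -1.604
v -1.937 -0.923 -0.469
v -2.174 -1.032 -1.728
v -1.663 -0.916 -0.593
v -1.947 -0.876 -1.846
v -1.436 -0.759 -0.711
v -3.312 -1.201 -3.117
v -2.887 -0.918 -3.55
v -3.083 0.005 -3.137
v -3.508 -0.279 -2.703
v -3.112 -0.905 -3.683
v -3.307 0.018 -3.27
v -3.367 -0.938 -3.73
v -3.562 -0.015 -3.317
v -3.613 -1.011 -3.684
v -3.809 -0.088 -3.271
v -3.814 -1.113 -3.551
v -4.01 -0.19 -3.138
v -3.939 -1.229 -3.353
v -4.134 -0.306 -2.939
v -3.968 -1.34 -3.118
v -4.163 -0.417 -2.704
v -3.897 -1.43 -2.883
v -4.093 -0.507 -2.47
v -3.737 -1.485 -2.683
v -3.933 -0.562 -2.27
v -3.513 -1.498 -2.55
v -3.708 -0.575 -2.137
v -3.258 -1.465 -2.503
v -3.453 -0.542 -2.09
v -3.011 -1.392 -2.549
v -3.207 -0.469 -2.136
v -2.81 -1.29 -2.682
v -3.006 -0.367 -2.269
v -2.686 -1.174 -2.881
v -2.881 -0.251 -2.467
v -2.657 -1.063 -3.116
v -2.852 -0.14 -2.702
v -2.727 -0.973 -3.35
v -2.923 -0.05 -2.937
f 2 1 4
f 2 4 3
f 4 1 5
f 4 5 3
f 5 1 6
f 5 6 3
f 6 1 7
f 6 7 3
f 7 1 8
f 7 8 3
f 8 1 9
f 8 9 3
f 9 1 10
f 9 10 3
f 10 1 11
f 10 11 3
f 11 1 2
f 11 2 3
f 13 12 15
f 13 15 14
f 15 12 16
f 15 16 14
f 16 12 17
f 16 17 14
f 17 12 18
f 17 18 14
f 18 12 19
f 18 19 14
f 19 12 20
f 19 20 14
f 20 12 21
f 20 21 14
f 21 12 13
f 21 13 14
f 23 22 26
f 23 26 24
f 24 26 27
f 24 27 25
f 26 22 28
f 26 28 27
f 27 28 29
f 27 29 25
f 28 22 30
f 28 30 29
f 29 30 31
f 29 31 25
f 30 22 32
f 30 32 31
f 31 32 33
f 31 33 25
f 32 22 34
f 32 34 33
f 33 34 35
f 33 35 25
f 34 22 36
f 34 36 35
f 35 36 37
f 35 37 25
f 36 22 38
f 36 38 37
f 37 38 39
f 37 39 25
f 38 22 40
f 38 40 39
f 39 40 41
f 39 41 25
f 40 22 42
f 40 42 41
f 41 42 43
f 41 43 25
f 42 22 44
f 42 44 43
f 43 44 45
f 43 45 25
f 44 22 46
f 44 46 45
f 45 46 47
f 45 47 25
f 46 22 23
f 46 23 47
f 47 23 24
f 47 24 25
f 49 48 52
f 49 52 50
f 50 52 53
f 50 53 51
f 52 48 54
f 52 54 53
f 53 54 55
f 53 55 51
f 54 48 56
f 54 56 55
f 55 56 57
f 55 57 51
f 56 48 58
f 56 58 57
f 57 58 59
f 57 59 51
f 58 48 60
f 58 60 59
f 59 60 61
f 59 61 51
f 60 48 62
f 60 62 61
f 61 62 63
f 61 63 51
f 62 48 64
f 62 64 63
f 63 64 65
f 63 65 51
f 64 48 66
f 64 66 65
f 65 66 67
f 65 67 51
f 66 48 68
f 66 68 67
f 67 68 69
f 67 69 51
f 68 48 70
f 68 70 69
f 69 70 71
f 69 71 51
f 70 48 72
f 70 72 71
f 71 72 73
f 71 73 51
f 72 48 74
f 72 74 73
f 73 74 75
f 73 75 51
f 74 48 76
f 74 76 75
f 75 76 77
f 75 77 51
f 76 48 78
f 76 78 77
f 77 78 79
f 77 79 51
f 78 48 80
f 78 80 79
f 79 80 81
f 79 81 51
f 80 48 49
f 80 49 81
f 81 49 50
f 81 50 51

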